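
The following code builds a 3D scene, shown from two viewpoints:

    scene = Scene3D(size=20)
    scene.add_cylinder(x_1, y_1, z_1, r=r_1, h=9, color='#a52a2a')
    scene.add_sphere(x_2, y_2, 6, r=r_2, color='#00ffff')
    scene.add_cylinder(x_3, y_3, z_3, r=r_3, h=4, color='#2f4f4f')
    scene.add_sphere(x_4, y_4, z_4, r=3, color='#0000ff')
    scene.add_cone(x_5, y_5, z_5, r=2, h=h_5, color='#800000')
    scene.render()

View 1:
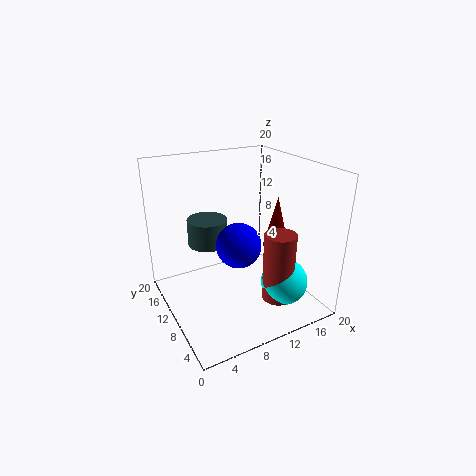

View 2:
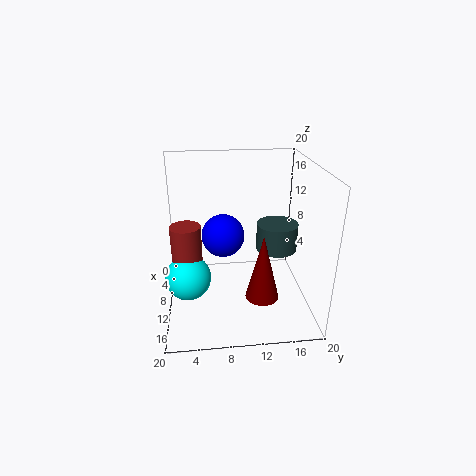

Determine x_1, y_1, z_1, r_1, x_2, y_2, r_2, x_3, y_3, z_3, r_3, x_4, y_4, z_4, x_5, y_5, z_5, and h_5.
x_1 = 12; y_1 = 3; z_1 = 4; r_1 = 2; x_2 = 13; y_2 = 3; r_2 = 3; x_3 = 8; y_3 = 16; z_3 = 7; r_3 = 3; x_4 = 9; y_4 = 8; z_4 = 10; x_5 = 18; y_5 = 12; z_5 = 6; h_5 = 8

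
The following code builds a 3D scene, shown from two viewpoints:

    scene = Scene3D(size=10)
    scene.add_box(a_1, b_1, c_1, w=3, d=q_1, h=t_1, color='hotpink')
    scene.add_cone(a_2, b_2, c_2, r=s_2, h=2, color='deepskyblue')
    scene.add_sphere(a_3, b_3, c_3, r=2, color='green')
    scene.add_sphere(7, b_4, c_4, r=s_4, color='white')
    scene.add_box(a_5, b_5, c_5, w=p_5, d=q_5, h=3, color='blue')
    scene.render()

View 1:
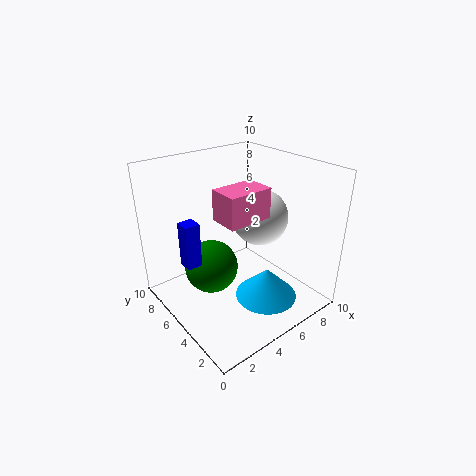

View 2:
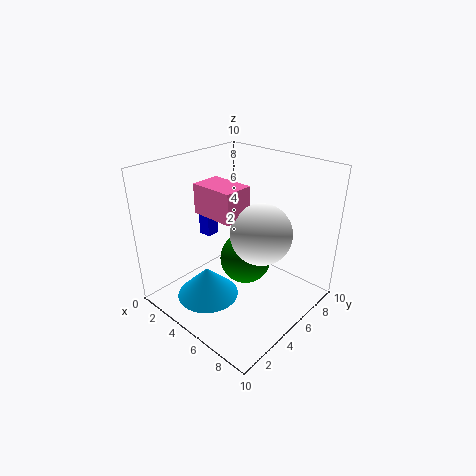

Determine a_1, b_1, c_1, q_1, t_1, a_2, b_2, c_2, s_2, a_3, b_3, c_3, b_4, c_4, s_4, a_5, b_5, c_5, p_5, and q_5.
a_1 = 3
b_1 = 3
c_1 = 7
q_1 = 2
t_1 = 2
a_2 = 5
b_2 = 2
c_2 = 2
s_2 = 2
a_3 = 4
b_3 = 7
c_3 = 2
b_4 = 5
c_4 = 6
s_4 = 2
a_5 = 1
b_5 = 5
c_5 = 4
p_5 = 1
q_5 = 1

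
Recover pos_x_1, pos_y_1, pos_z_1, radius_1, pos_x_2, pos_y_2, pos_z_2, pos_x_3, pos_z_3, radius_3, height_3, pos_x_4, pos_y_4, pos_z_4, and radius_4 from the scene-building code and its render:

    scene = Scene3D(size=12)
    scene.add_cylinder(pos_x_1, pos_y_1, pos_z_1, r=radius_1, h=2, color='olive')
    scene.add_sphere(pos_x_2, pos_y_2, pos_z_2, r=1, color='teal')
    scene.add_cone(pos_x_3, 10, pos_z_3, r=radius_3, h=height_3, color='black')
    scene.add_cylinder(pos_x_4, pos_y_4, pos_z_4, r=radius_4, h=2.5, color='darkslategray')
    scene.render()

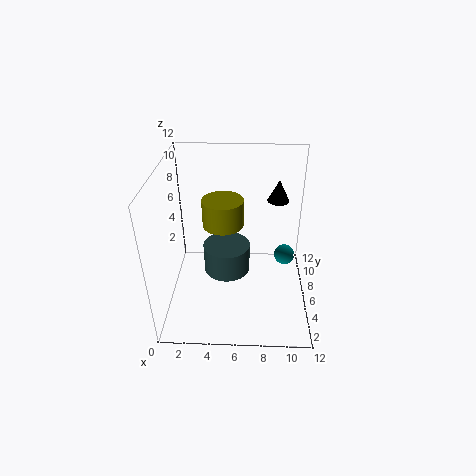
pos_x_1 = 5; pos_y_1 = 4; pos_z_1 = 8.5; radius_1 = 1.5; pos_x_2 = 10.5; pos_y_2 = 10; pos_z_2 = 1.5; pos_x_3 = 9.5; pos_z_3 = 7.5; radius_3 = 1; height_3 = 2; pos_x_4 = 5; pos_y_4 = 6.5; pos_z_4 = 2.5; radius_4 = 2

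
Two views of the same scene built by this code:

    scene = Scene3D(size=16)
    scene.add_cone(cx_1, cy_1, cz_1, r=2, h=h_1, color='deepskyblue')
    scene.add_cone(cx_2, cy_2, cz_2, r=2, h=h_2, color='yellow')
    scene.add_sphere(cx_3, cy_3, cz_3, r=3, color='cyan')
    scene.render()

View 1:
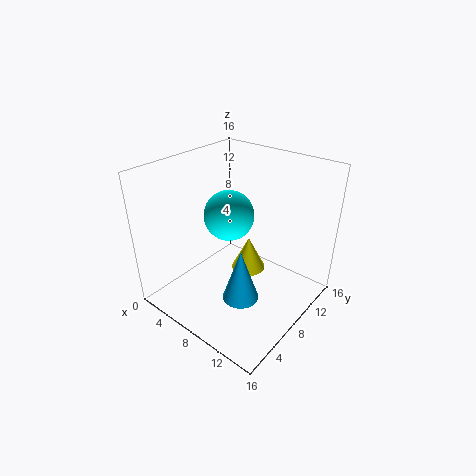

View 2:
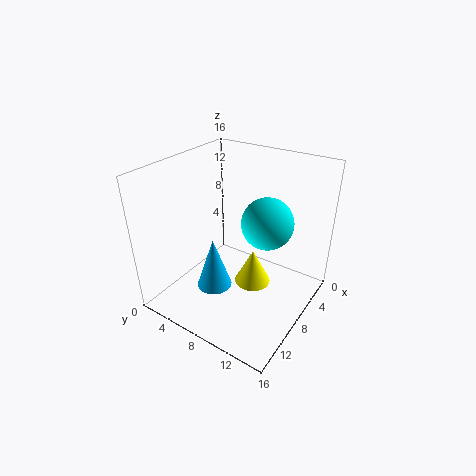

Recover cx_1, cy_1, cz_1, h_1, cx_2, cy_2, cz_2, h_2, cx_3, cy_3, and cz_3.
cx_1 = 10, cy_1 = 6, cz_1 = 2, h_1 = 6, cx_2 = 8, cy_2 = 10, cz_2 = 3, h_2 = 4, cx_3 = 5, cy_3 = 10, cz_3 = 9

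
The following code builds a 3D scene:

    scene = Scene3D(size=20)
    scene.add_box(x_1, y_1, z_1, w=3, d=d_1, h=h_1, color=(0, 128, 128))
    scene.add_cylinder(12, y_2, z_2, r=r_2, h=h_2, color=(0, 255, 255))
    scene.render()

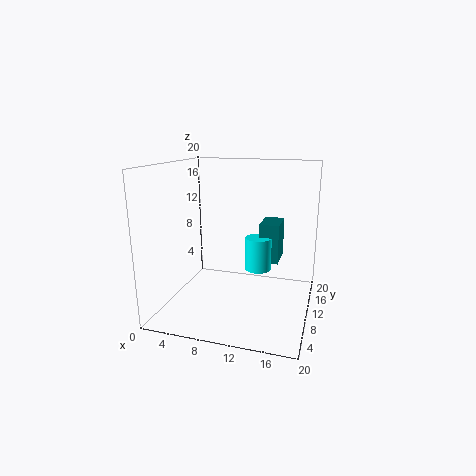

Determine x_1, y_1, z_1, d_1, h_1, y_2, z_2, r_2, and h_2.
x_1 = 12, y_1 = 14, z_1 = 5, d_1 = 5, h_1 = 6, y_2 = 14, z_2 = 4, r_2 = 2, h_2 = 5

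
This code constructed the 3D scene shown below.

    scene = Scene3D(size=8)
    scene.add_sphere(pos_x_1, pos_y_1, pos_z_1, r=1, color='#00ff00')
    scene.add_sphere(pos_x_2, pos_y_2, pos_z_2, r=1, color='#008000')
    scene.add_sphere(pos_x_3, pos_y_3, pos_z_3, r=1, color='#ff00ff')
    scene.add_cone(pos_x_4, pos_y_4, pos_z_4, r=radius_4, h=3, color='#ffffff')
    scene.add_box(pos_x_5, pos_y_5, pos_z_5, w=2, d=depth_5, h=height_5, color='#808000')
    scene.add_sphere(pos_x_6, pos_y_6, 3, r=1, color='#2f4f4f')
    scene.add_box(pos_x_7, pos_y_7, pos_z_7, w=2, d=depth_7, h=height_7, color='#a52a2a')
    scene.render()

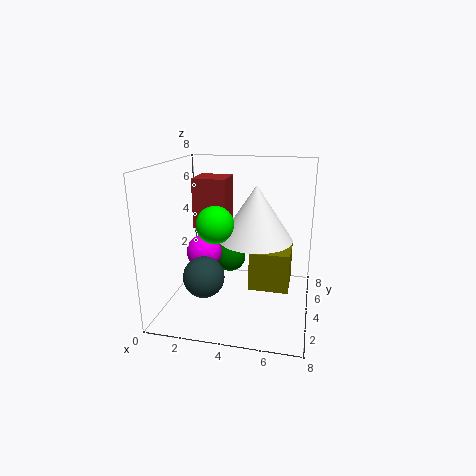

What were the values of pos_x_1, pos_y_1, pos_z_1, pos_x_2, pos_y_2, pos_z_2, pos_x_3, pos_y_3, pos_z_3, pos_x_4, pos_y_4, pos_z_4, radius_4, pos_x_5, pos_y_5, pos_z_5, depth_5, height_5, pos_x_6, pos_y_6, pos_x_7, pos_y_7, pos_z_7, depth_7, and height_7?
pos_x_1 = 3, pos_y_1 = 3, pos_z_1 = 5, pos_x_2 = 3, pos_y_2 = 6, pos_z_2 = 2, pos_x_3 = 2, pos_y_3 = 4, pos_z_3 = 3, pos_x_4 = 5, pos_y_4 = 4, pos_z_4 = 4, radius_4 = 2, pos_x_5 = 5, pos_y_5 = 2, pos_z_5 = 2, depth_5 = 2, height_5 = 2, pos_x_6 = 3, pos_y_6 = 1, pos_x_7 = 1, pos_y_7 = 5, pos_z_7 = 4, depth_7 = 2, height_7 = 3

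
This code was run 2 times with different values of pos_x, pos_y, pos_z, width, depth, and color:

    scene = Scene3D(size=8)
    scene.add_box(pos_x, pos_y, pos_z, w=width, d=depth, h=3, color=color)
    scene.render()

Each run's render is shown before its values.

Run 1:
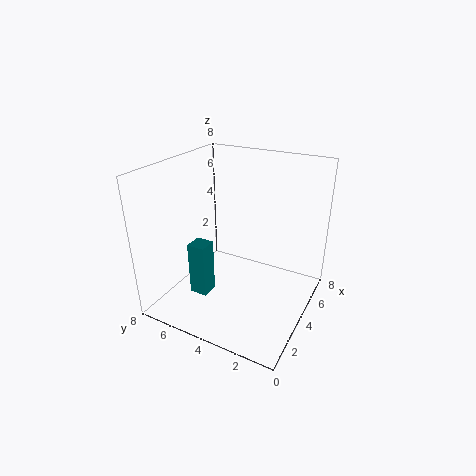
pos_x = 2; pos_y = 5; pos_z = 1; width = 1; depth = 1; color = 'teal'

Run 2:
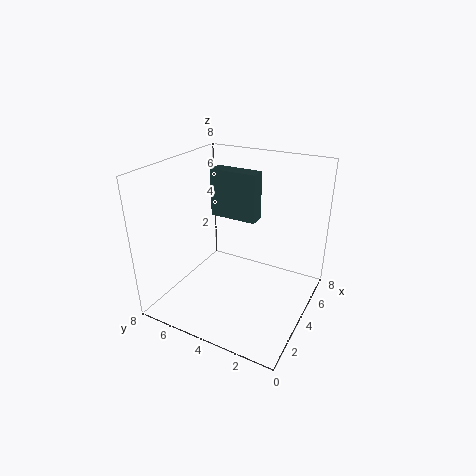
pos_x = 6; pos_y = 4; pos_z = 4; width = 1; depth = 3; color = 'darkslategray'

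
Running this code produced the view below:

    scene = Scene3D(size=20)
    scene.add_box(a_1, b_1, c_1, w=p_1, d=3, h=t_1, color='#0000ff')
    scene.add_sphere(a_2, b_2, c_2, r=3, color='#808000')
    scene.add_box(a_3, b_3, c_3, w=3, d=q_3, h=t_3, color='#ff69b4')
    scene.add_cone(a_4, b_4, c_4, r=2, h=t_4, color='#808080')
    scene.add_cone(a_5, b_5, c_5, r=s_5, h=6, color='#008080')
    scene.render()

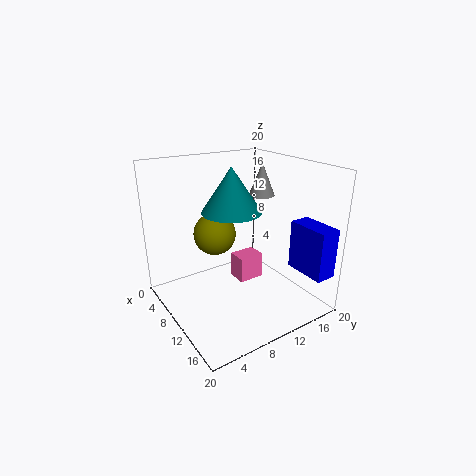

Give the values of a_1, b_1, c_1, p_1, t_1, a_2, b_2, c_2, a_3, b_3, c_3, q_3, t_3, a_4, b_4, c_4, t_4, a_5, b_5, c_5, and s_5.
a_1 = 13
b_1 = 17
c_1 = 5
p_1 = 6
t_1 = 7
a_2 = 7
b_2 = 8
c_2 = 10
a_3 = 5
b_3 = 12
c_3 = 1
q_3 = 4
t_3 = 4
a_4 = 6
b_4 = 17
c_4 = 14
t_4 = 5
a_5 = 10
b_5 = 9
c_5 = 14
s_5 = 4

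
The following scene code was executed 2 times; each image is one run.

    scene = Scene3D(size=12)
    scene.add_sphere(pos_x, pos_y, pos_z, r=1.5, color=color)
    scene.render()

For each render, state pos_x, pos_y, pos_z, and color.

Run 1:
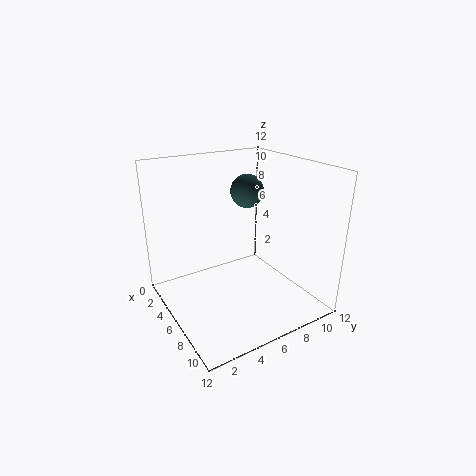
pos_x = 3.5
pos_y = 8.5
pos_z = 9
color = 'darkslategray'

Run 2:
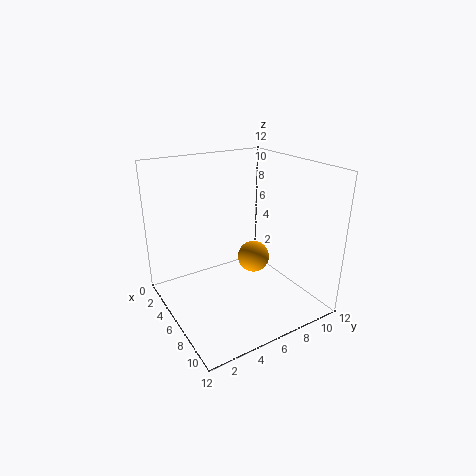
pos_x = 4
pos_y = 9
pos_z = 2.5
color = 'orange'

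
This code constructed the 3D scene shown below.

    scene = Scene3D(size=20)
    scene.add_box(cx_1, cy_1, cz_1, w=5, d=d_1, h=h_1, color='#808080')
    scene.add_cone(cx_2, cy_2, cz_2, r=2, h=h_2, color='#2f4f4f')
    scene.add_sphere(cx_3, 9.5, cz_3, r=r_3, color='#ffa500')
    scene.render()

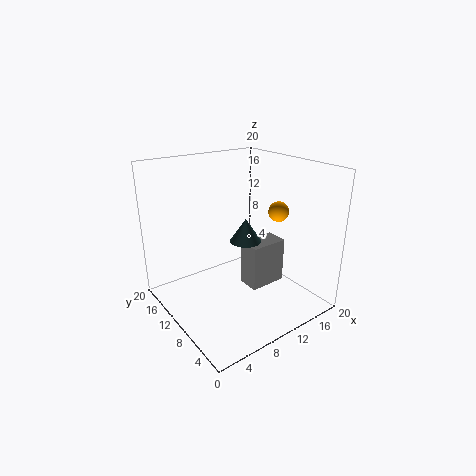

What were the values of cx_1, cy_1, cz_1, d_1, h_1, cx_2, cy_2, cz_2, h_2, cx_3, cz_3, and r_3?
cx_1 = 9
cy_1 = 5
cz_1 = 4.5
d_1 = 3
h_1 = 6
cx_2 = 9
cy_2 = 7
cz_2 = 11
h_2 = 3
cx_3 = 17
cz_3 = 12.5
r_3 = 1.5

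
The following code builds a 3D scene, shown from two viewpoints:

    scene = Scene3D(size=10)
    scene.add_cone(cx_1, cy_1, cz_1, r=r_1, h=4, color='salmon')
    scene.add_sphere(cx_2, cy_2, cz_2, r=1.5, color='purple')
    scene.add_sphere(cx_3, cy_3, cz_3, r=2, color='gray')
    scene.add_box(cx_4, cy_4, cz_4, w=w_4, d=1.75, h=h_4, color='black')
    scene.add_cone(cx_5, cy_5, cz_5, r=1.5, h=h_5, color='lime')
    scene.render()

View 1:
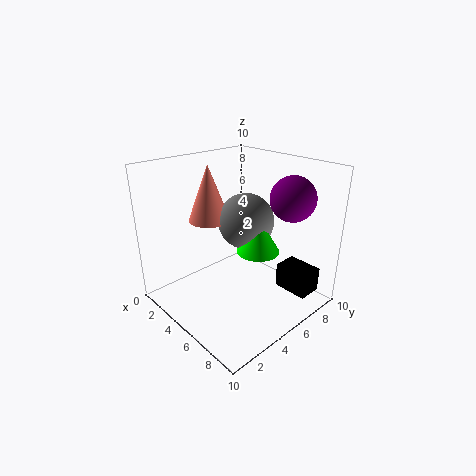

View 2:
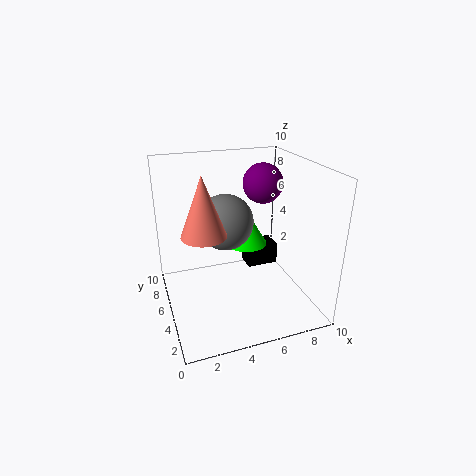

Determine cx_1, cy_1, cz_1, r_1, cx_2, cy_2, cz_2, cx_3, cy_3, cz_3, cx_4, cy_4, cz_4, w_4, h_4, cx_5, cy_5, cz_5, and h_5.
cx_1 = 2.5
cy_1 = 4.5
cz_1 = 5.75
r_1 = 1.5
cx_2 = 7.75
cy_2 = 7.25
cz_2 = 8
cx_3 = 4.5
cy_3 = 6.25
cz_3 = 5.75
cx_4 = 6.75
cy_4 = 7.25
cz_4 = 1
w_4 = 2.5
h_4 = 1.75
cx_5 = 6
cy_5 = 6
cz_5 = 4
h_5 = 2.5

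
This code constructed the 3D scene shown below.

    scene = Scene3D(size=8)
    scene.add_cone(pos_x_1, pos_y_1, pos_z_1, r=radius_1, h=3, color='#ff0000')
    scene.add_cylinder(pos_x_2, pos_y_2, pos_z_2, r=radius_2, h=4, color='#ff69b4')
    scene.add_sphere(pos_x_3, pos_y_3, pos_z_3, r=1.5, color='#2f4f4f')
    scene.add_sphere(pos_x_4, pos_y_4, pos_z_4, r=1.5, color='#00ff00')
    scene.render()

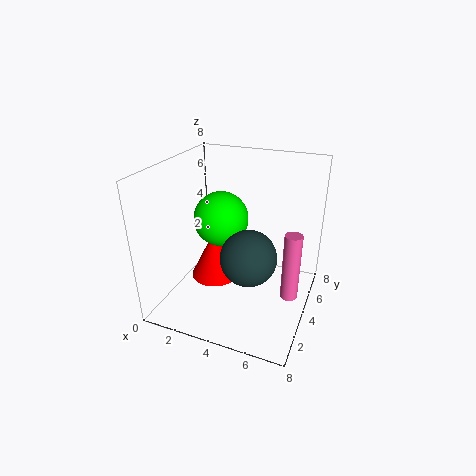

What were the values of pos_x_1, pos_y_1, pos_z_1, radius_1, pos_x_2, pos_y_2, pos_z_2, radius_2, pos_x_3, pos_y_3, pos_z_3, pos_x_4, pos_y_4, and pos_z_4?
pos_x_1 = 2; pos_y_1 = 5; pos_z_1 = 0.5; radius_1 = 1.5; pos_x_2 = 7; pos_y_2 = 4.5; pos_z_2 = 0.5; radius_2 = 0.5; pos_x_3 = 5; pos_y_3 = 3; pos_z_3 = 3.5; pos_x_4 = 3; pos_y_4 = 4; pos_z_4 = 5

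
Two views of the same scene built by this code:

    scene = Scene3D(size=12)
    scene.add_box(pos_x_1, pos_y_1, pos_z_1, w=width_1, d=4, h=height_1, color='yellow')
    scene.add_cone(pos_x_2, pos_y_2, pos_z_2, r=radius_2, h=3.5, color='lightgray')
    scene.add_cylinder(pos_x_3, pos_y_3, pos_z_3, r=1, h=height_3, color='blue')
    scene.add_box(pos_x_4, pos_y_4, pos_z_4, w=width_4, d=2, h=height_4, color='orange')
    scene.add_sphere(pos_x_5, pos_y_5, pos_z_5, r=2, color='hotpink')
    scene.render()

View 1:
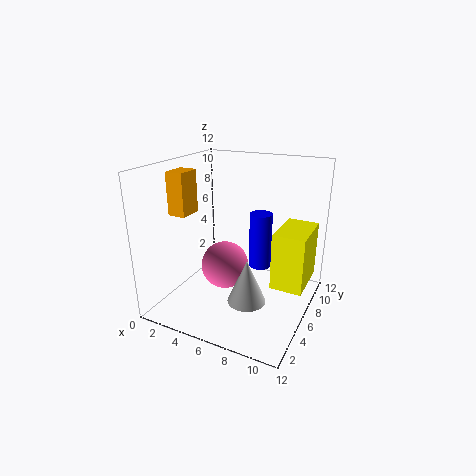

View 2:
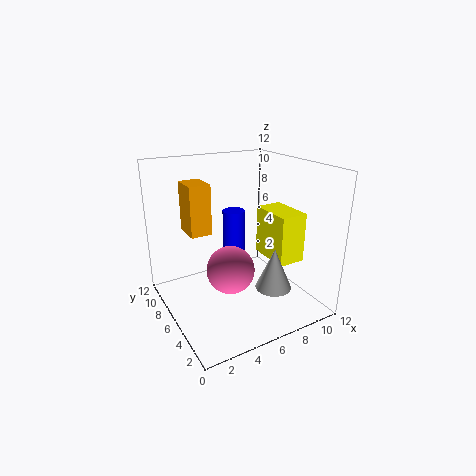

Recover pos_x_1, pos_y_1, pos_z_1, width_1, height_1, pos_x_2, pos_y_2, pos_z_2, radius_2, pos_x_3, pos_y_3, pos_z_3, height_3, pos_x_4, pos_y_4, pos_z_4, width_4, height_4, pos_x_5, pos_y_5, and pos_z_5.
pos_x_1 = 9.5, pos_y_1 = 4.5, pos_z_1 = 3, width_1 = 2.5, height_1 = 4.5, pos_x_2 = 8, pos_y_2 = 3.5, pos_z_2 = 2, radius_2 = 1.5, pos_x_3 = 7, pos_y_3 = 8.5, pos_z_3 = 2.5, height_3 = 5, pos_x_4 = 1, pos_y_4 = 3.5, pos_z_4 = 8, width_4 = 1.5, height_4 = 3.5, pos_x_5 = 5, pos_y_5 = 5.5, pos_z_5 = 3.5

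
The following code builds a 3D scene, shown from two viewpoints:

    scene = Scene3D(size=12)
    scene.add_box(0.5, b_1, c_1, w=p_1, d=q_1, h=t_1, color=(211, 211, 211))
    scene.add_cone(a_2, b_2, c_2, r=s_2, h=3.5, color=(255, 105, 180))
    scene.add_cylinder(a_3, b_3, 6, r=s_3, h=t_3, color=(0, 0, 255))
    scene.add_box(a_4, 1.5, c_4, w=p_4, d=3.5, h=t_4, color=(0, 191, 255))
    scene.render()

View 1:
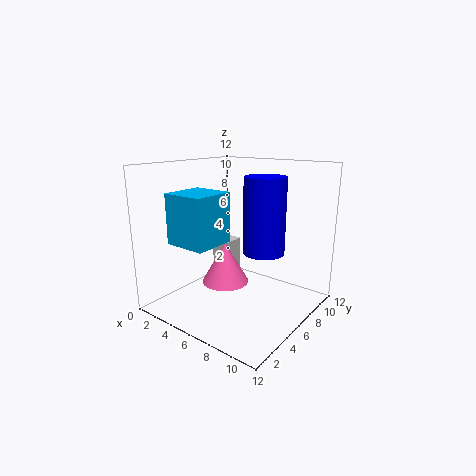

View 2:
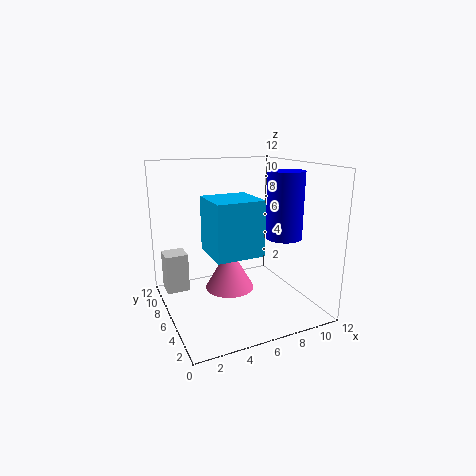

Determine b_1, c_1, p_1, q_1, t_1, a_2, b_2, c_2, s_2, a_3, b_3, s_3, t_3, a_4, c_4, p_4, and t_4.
b_1 = 9
c_1 = 0.5
p_1 = 2
q_1 = 2
t_1 = 3.5
a_2 = 5
b_2 = 5.5
c_2 = 2
s_2 = 2
a_3 = 9.5
b_3 = 4.5
s_3 = 1.5
t_3 = 5.5
a_4 = 2.5
c_4 = 6
p_4 = 3.5
t_4 = 4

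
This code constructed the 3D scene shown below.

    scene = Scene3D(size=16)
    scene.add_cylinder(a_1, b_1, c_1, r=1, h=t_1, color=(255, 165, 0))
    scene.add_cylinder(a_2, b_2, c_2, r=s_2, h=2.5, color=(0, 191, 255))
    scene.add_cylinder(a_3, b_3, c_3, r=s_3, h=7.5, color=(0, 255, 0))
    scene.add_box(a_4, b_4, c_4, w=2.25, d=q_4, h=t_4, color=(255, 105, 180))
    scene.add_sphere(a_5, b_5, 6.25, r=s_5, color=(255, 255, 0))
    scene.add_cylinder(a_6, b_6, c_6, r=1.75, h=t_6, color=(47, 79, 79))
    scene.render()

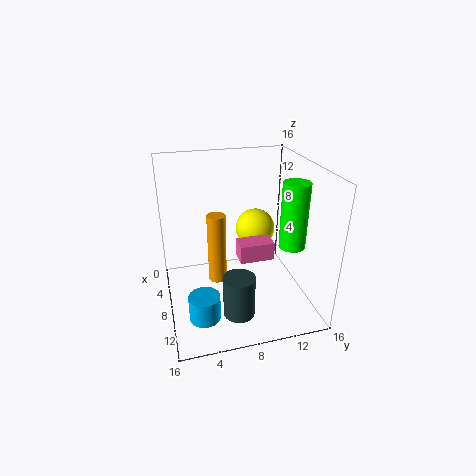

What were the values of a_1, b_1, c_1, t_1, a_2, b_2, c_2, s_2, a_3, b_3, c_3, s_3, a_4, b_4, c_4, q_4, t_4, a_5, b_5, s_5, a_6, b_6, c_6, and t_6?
a_1 = 8.5
b_1 = 5.5
c_1 = 3.5
t_1 = 7.75
a_2 = 14.25
b_2 = 3
c_2 = 3.25
s_2 = 1.5
a_3 = 9.25
b_3 = 14
c_3 = 6.75
s_3 = 1.5
a_4 = 8
b_4 = 7.75
c_4 = 6
q_4 = 3.75
t_4 = 2
a_5 = 2.75
b_5 = 11.75
s_5 = 2.5
a_6 = 11.25
b_6 = 7.25
c_6 = 0.25
t_6 = 4.75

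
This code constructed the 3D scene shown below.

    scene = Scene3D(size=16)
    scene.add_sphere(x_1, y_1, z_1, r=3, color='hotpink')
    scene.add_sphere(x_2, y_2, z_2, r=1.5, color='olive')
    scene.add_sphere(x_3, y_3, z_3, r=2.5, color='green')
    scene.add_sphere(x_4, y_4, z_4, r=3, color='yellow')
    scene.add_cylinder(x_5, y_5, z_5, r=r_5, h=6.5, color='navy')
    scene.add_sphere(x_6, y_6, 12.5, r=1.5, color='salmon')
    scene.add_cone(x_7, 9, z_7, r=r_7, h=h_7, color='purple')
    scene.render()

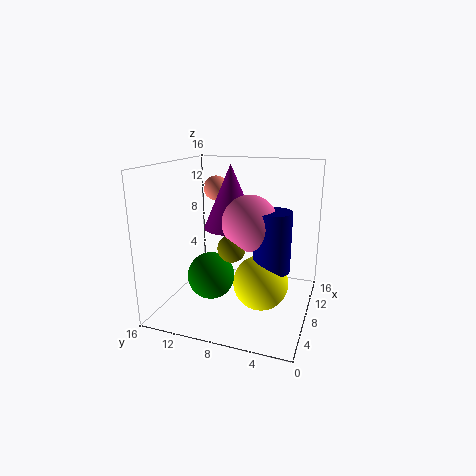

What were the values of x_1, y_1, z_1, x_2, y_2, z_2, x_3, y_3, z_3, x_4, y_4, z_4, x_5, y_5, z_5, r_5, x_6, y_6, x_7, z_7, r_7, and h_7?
x_1 = 7.5
y_1 = 6.5
z_1 = 10
x_2 = 6
y_2 = 8
z_2 = 7.5
x_3 = 5
y_3 = 10
z_3 = 4.5
x_4 = 7
y_4 = 5
z_4 = 3.5
x_5 = 7.5
y_5 = 4
z_5 = 5
r_5 = 2
x_6 = 12.5
y_6 = 12.5
x_7 = 8.5
z_7 = 9
r_7 = 3
h_7 = 7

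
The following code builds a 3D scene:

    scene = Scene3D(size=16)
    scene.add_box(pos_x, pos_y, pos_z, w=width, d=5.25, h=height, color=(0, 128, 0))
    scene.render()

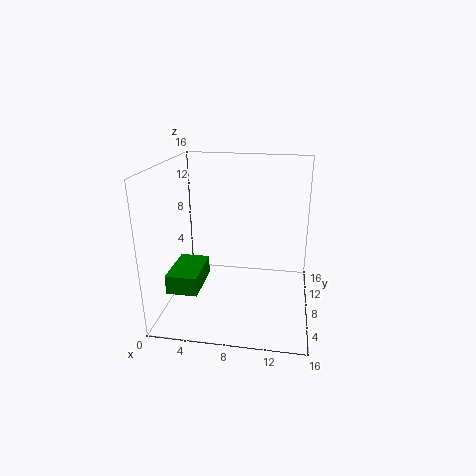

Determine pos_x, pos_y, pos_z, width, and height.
pos_x = 1.5
pos_y = 2.25
pos_z = 3.75
width = 3.25
height = 2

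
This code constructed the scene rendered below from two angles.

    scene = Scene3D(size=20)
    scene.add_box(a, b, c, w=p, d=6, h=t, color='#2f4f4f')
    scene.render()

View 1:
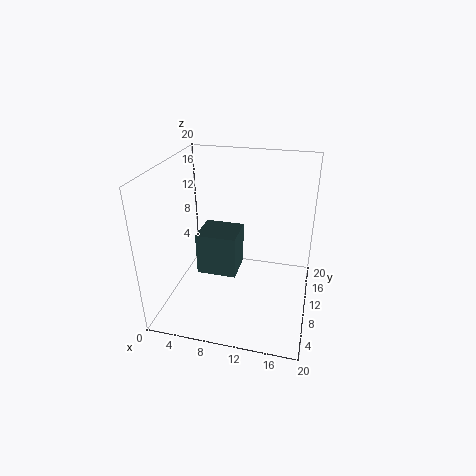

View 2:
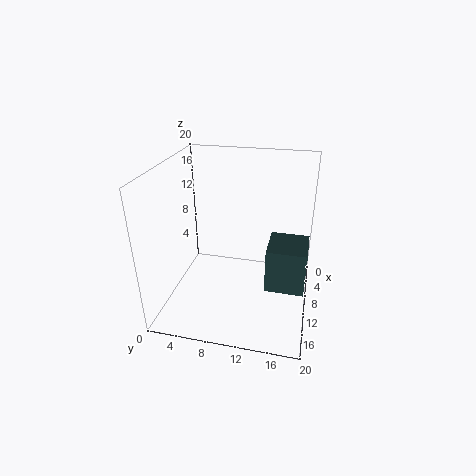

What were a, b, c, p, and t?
a = 2, b = 13.75, c = 0.25, p = 6.5, t = 7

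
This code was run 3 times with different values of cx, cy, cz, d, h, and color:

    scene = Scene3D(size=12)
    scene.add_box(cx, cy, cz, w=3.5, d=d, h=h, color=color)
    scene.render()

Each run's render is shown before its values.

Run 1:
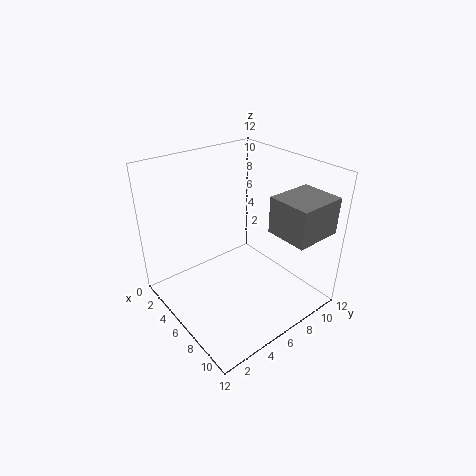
cx = 8, cy = 7.5, cz = 7, d = 4, h = 3, color = 'gray'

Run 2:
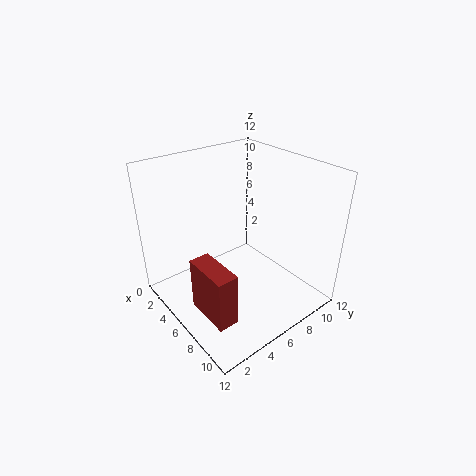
cx = 7.5, cy = 0.5, cz = 3, d = 1.5, h = 4, color = 'brown'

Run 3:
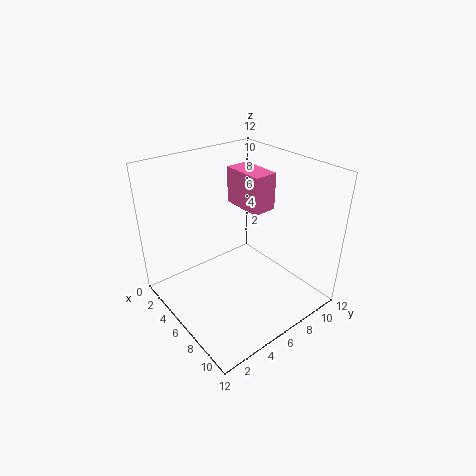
cx = 4, cy = 6.5, cz = 8.5, d = 2, h = 3, color = 'hotpink'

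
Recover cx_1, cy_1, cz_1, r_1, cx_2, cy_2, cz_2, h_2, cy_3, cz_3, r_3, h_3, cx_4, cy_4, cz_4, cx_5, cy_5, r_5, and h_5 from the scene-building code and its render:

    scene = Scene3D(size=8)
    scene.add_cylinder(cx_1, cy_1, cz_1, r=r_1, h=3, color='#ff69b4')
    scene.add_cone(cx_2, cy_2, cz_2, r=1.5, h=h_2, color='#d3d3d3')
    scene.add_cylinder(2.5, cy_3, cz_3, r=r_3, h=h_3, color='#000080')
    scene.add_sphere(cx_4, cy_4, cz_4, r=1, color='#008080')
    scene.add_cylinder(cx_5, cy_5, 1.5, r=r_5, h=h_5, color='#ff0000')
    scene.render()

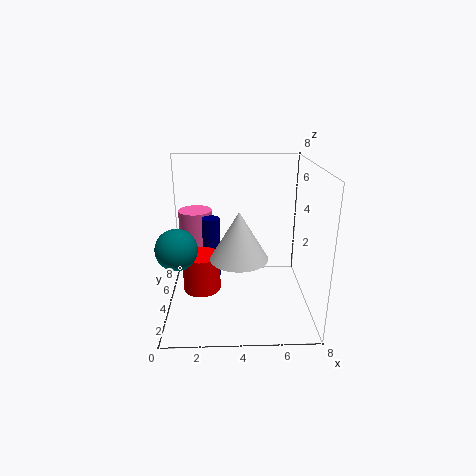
cx_1 = 1.5; cy_1 = 6; cz_1 = 2; r_1 = 1; cx_2 = 4; cy_2 = 2.5; cz_2 = 3.5; h_2 = 2.5; cy_3 = 4.5; cz_3 = 1.5; r_3 = 0.5; h_3 = 3.5; cx_4 = 1; cy_4 = 1.5; cz_4 = 4.5; cx_5 = 2; cy_5 = 3; r_5 = 1; h_5 = 2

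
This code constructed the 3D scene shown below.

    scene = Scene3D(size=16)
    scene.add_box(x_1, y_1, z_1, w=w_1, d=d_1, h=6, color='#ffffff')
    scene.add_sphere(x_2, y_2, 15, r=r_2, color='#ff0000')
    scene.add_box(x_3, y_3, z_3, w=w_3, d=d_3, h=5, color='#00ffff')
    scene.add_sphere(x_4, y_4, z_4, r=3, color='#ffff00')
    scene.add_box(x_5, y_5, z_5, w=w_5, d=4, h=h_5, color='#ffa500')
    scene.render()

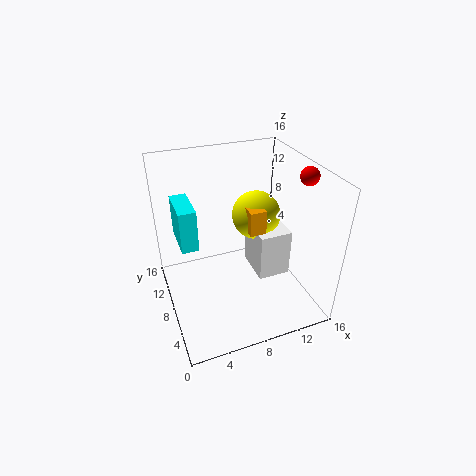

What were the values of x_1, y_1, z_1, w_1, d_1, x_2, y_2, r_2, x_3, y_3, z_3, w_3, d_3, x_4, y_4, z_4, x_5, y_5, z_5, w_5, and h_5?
x_1 = 11
y_1 = 8
z_1 = 1
w_1 = 4
d_1 = 5
x_2 = 15
y_2 = 6
r_2 = 1
x_3 = 2
y_3 = 10
z_3 = 6
w_3 = 2
d_3 = 5
x_4 = 12
y_4 = 12
z_4 = 8
x_5 = 10
y_5 = 9
z_5 = 7
w_5 = 2
h_5 = 3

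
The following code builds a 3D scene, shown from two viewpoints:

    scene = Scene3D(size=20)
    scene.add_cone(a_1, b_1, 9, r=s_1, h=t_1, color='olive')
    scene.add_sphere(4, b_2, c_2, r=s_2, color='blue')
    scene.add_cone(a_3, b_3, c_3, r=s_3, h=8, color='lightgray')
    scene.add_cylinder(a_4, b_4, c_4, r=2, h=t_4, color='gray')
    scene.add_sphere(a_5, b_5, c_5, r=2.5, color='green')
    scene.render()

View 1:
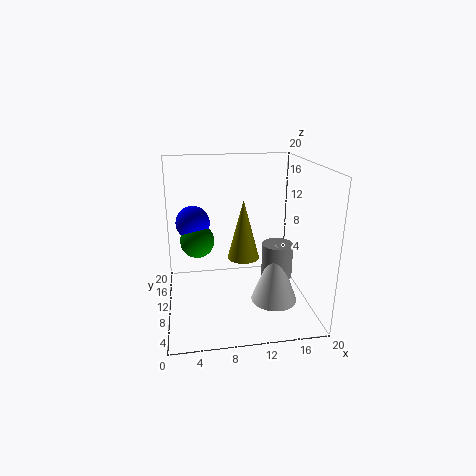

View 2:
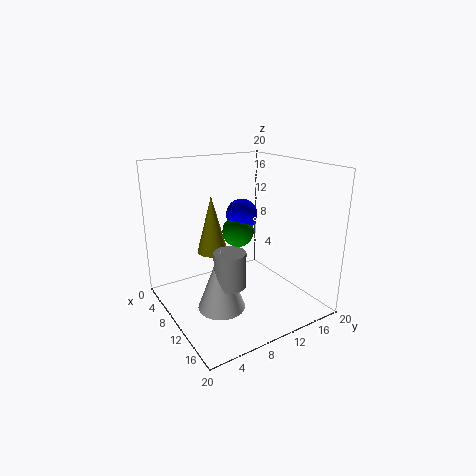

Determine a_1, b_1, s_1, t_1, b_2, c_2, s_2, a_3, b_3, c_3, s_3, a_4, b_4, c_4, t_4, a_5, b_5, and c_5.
a_1 = 10
b_1 = 6
s_1 = 2
t_1 = 7.5
b_2 = 14.5
c_2 = 11
s_2 = 2.5
a_3 = 14
b_3 = 5
c_3 = 3
s_3 = 3
a_4 = 14.5
b_4 = 6
c_4 = 6
t_4 = 4.5
a_5 = 4.5
b_5 = 13.5
c_5 = 8.5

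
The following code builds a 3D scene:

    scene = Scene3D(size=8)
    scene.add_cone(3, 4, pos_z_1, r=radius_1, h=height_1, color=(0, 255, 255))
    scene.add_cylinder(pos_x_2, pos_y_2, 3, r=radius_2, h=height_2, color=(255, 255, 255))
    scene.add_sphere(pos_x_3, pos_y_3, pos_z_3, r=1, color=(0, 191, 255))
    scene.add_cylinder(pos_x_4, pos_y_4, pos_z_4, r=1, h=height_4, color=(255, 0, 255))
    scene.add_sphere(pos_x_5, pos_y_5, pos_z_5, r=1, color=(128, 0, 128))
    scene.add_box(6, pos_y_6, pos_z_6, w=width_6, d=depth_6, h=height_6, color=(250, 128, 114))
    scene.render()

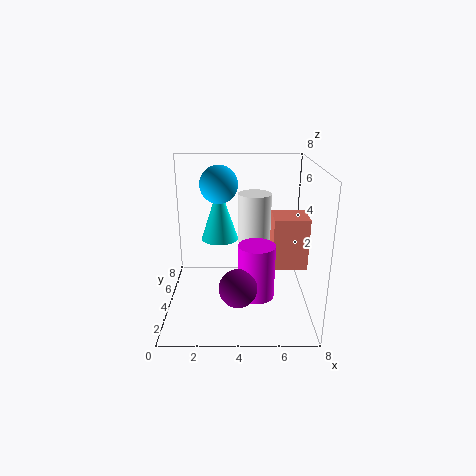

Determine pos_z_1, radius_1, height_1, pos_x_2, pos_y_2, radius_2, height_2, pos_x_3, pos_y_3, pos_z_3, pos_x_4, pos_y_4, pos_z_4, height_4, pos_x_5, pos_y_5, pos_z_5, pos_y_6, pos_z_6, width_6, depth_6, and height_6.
pos_z_1 = 4
radius_1 = 1
height_1 = 3
pos_x_2 = 5
pos_y_2 = 6
radius_2 = 1
height_2 = 3
pos_x_3 = 3
pos_y_3 = 4
pos_z_3 = 7
pos_x_4 = 5
pos_y_4 = 3
pos_z_4 = 1
height_4 = 3
pos_x_5 = 4
pos_y_5 = 2
pos_z_5 = 2
pos_y_6 = 4
pos_z_6 = 2
width_6 = 2
depth_6 = 2
height_6 = 3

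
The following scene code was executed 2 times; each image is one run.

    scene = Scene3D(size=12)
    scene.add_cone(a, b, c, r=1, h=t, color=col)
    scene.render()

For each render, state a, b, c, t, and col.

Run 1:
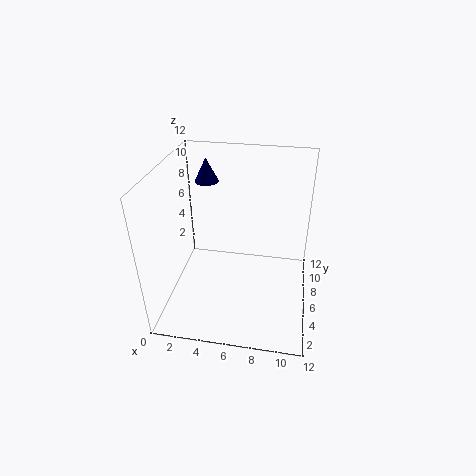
a = 3; b = 8; c = 10; t = 2; col = 'navy'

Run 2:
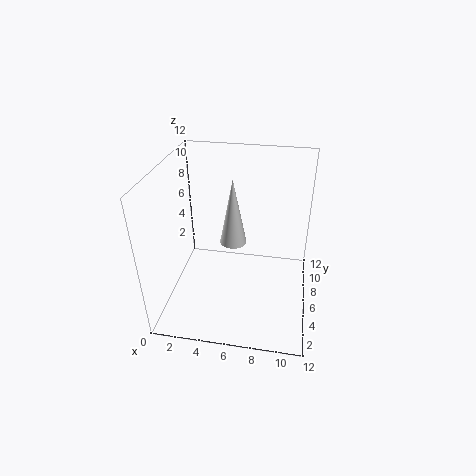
a = 6; b = 4; c = 7; t = 5; col = 'white'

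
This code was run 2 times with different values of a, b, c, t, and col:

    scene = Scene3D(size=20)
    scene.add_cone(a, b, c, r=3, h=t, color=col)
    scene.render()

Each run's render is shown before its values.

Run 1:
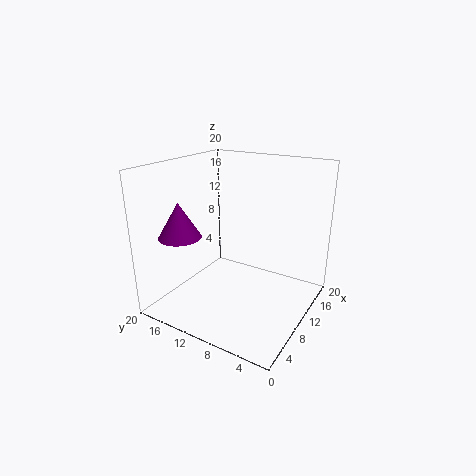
a = 6
b = 17
c = 10
t = 5
col = 'purple'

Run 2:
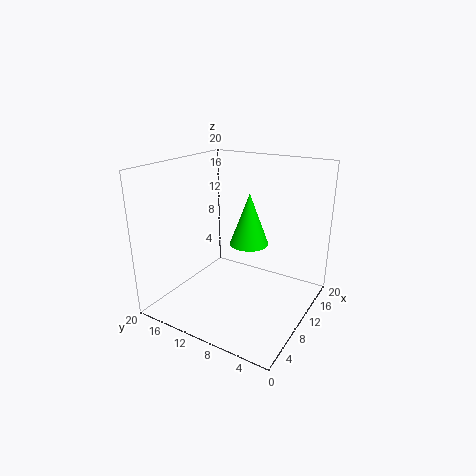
a = 15
b = 11
c = 7
t = 8
col = 'lime'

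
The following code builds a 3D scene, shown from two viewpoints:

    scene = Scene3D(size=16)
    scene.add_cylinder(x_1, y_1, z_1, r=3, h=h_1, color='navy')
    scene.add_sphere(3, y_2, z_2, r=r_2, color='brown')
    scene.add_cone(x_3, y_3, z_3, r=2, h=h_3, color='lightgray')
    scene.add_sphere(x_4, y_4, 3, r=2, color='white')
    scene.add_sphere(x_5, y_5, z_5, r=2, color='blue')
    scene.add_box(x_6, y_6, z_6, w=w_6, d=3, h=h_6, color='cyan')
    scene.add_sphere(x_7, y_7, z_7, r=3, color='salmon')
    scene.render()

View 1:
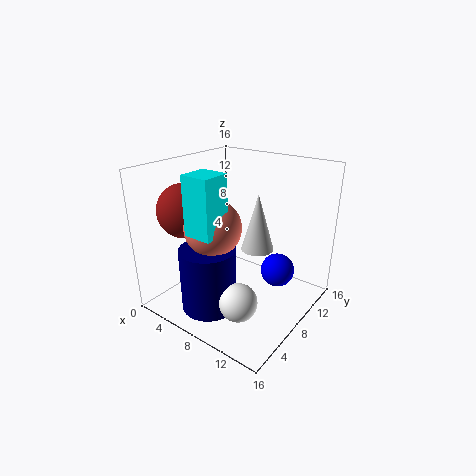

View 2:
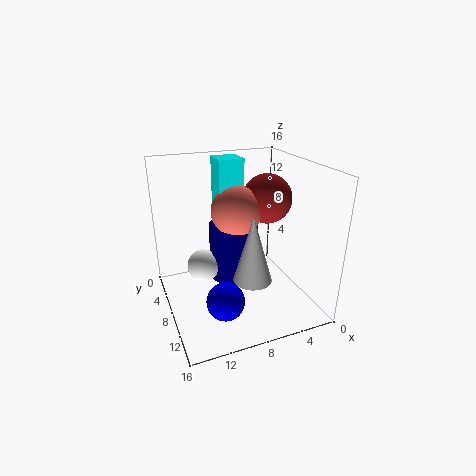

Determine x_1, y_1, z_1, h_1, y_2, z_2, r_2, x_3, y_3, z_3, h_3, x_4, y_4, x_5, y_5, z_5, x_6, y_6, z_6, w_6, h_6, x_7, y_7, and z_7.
x_1 = 7, y_1 = 4, z_1 = 1, h_1 = 7, y_2 = 5, z_2 = 11, r_2 = 3, x_3 = 8, y_3 = 12, z_3 = 5, h_3 = 7, x_4 = 11, y_4 = 4, x_5 = 11, y_5 = 12, z_5 = 3, x_6 = 6, y_6 = 2, z_6 = 10, w_6 = 3, h_6 = 6, x_7 = 7, y_7 = 5, z_7 = 10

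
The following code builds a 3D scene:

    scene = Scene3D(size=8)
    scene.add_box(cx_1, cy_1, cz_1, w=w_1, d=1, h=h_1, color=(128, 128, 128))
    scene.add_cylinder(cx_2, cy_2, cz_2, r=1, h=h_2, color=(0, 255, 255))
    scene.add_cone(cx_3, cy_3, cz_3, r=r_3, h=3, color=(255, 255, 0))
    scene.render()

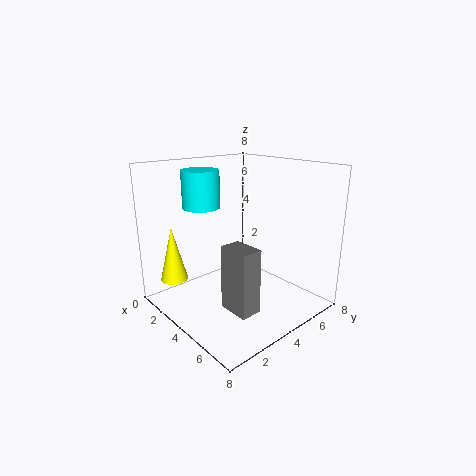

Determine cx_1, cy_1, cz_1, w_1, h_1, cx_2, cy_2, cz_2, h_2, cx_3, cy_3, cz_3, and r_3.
cx_1 = 6.25; cy_1 = 1; cz_1 = 2; w_1 = 1.5; h_1 = 3; cx_2 = 2.75; cy_2 = 2.5; cz_2 = 5.75; h_2 = 2; cx_3 = 2; cy_3 = 1; cz_3 = 1.75; r_3 = 0.75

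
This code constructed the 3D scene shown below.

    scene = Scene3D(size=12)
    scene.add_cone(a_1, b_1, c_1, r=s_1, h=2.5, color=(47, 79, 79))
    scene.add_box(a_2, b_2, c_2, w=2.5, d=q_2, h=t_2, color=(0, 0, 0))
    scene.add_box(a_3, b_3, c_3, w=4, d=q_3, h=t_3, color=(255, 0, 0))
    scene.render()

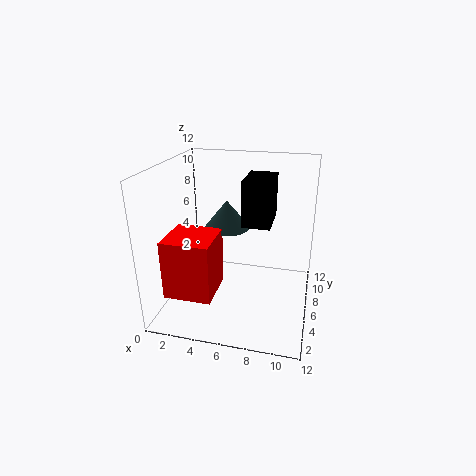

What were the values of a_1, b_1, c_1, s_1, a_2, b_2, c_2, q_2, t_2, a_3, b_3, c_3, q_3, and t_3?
a_1 = 4.5
b_1 = 8
c_1 = 6
s_1 = 2
a_2 = 6
b_2 = 7
c_2 = 6.5
q_2 = 4
t_2 = 4
a_3 = 0.5
b_3 = 2.5
c_3 = 1.5
q_3 = 4
t_3 = 5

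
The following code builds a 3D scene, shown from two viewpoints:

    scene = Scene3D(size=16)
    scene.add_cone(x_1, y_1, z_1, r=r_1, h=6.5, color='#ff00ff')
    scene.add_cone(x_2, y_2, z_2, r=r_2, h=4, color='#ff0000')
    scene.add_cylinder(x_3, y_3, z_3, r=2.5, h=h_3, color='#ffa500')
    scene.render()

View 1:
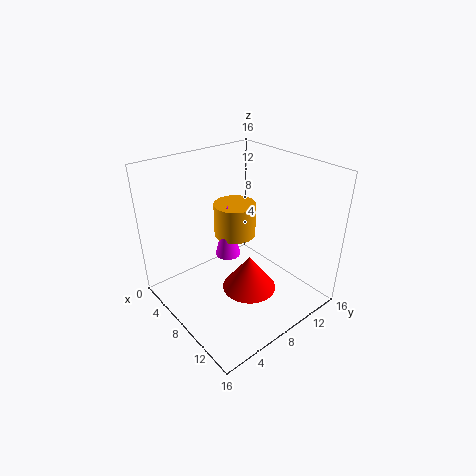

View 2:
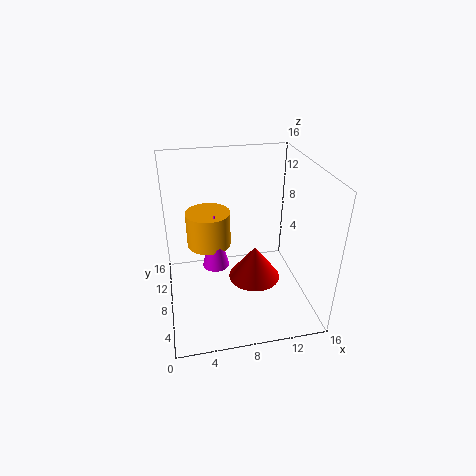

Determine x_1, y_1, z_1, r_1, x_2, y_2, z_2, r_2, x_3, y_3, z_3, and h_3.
x_1 = 5.5; y_1 = 8.5; z_1 = 4.5; r_1 = 1.5; x_2 = 10; y_2 = 8; z_2 = 2.5; r_2 = 3; x_3 = 5; y_3 = 10; z_3 = 6.5; h_3 = 4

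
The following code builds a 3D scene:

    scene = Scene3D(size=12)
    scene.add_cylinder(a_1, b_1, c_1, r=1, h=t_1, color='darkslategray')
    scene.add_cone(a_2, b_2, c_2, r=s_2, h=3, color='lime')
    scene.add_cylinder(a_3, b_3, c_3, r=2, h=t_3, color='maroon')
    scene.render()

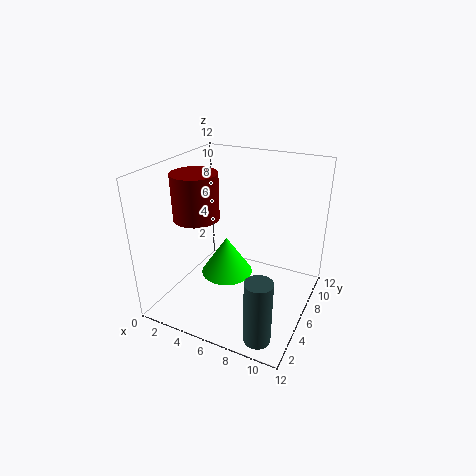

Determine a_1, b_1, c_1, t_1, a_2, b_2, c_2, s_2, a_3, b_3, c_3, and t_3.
a_1 = 10
b_1 = 1
c_1 = 1
t_1 = 5
a_2 = 6
b_2 = 4
c_2 = 4
s_2 = 2
a_3 = 2
b_3 = 6
c_3 = 7
t_3 = 4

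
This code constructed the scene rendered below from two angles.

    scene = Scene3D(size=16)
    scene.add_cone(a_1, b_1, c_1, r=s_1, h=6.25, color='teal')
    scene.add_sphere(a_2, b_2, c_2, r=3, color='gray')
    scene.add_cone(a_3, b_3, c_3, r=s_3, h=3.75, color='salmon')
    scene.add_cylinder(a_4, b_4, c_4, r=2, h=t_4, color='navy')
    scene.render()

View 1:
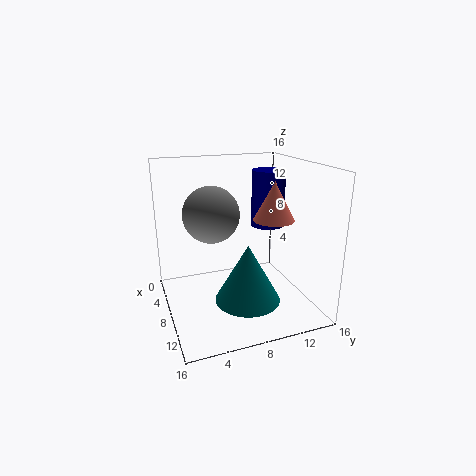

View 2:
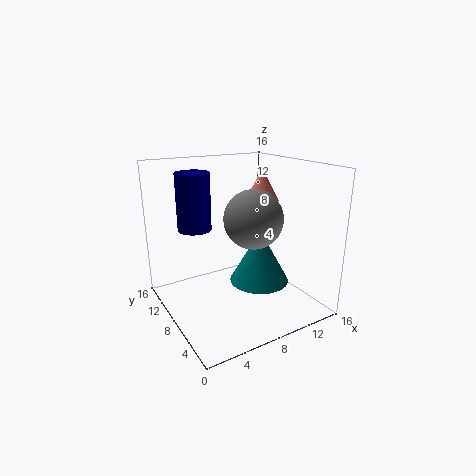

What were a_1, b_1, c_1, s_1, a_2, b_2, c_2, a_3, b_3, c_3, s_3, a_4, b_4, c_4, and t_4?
a_1 = 11; b_1 = 8; c_1 = 2; s_1 = 3.5; a_2 = 8; b_2 = 5; c_2 = 11; a_3 = 12.5; b_3 = 10; c_3 = 11.25; s_3 = 2; a_4 = 5; b_4 = 13; c_4 = 8; t_4 = 6.75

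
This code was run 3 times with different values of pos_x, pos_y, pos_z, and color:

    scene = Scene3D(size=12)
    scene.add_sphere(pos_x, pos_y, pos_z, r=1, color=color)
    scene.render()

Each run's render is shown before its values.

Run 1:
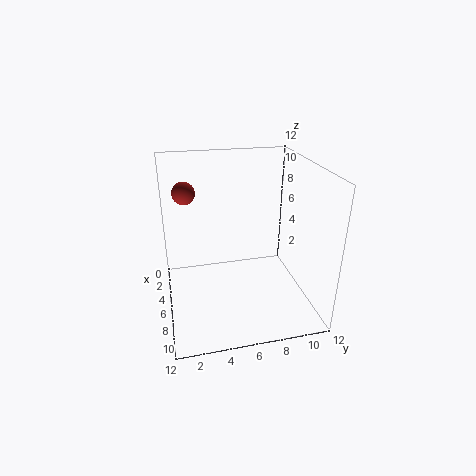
pos_x = 2.5, pos_y = 2, pos_z = 9, color = 'brown'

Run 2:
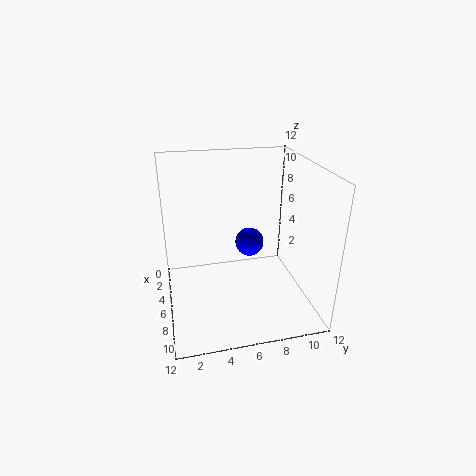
pos_x = 9.5, pos_y = 6, pos_z = 7.5, color = 'blue'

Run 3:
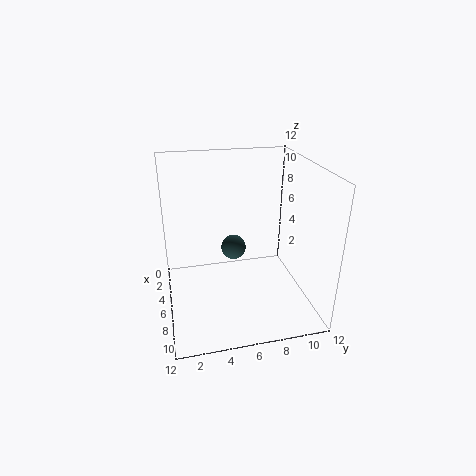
pos_x = 6.5, pos_y = 5.5, pos_z = 5.5, color = 'darkslategray'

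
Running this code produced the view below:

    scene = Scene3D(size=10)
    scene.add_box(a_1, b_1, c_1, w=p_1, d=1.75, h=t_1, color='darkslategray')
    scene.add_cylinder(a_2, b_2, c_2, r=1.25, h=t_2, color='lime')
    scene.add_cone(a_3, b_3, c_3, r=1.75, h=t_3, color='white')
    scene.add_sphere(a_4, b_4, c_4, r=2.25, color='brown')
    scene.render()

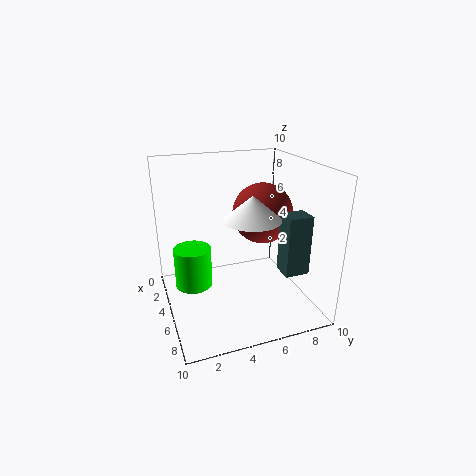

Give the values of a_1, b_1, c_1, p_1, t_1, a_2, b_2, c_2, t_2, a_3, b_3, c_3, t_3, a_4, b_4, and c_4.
a_1 = 5.75, b_1 = 7.75, c_1 = 2.5, p_1 = 1.5, t_1 = 4.25, a_2 = 5, b_2 = 1.75, c_2 = 2, t_2 = 2.75, a_3 = 7.5, b_3 = 5, c_3 = 7.25, t_3 = 1.5, a_4 = 3.5, b_4 = 7.5, c_4 = 6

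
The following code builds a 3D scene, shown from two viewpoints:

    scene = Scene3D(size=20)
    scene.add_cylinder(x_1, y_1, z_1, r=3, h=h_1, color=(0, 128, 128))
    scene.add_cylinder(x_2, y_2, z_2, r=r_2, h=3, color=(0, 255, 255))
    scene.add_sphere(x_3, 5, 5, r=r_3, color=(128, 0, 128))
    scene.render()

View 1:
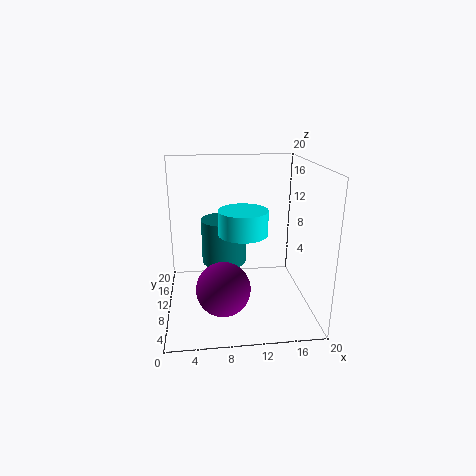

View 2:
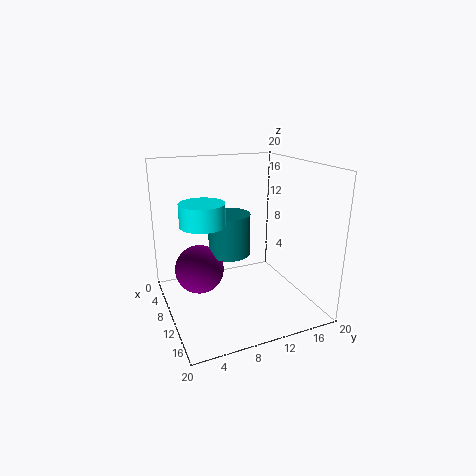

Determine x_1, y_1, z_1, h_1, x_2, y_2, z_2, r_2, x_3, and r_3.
x_1 = 8, y_1 = 9.5, z_1 = 7, h_1 = 6, x_2 = 10, y_2 = 5, z_2 = 12.5, r_2 = 3, x_3 = 7.5, r_3 = 3.5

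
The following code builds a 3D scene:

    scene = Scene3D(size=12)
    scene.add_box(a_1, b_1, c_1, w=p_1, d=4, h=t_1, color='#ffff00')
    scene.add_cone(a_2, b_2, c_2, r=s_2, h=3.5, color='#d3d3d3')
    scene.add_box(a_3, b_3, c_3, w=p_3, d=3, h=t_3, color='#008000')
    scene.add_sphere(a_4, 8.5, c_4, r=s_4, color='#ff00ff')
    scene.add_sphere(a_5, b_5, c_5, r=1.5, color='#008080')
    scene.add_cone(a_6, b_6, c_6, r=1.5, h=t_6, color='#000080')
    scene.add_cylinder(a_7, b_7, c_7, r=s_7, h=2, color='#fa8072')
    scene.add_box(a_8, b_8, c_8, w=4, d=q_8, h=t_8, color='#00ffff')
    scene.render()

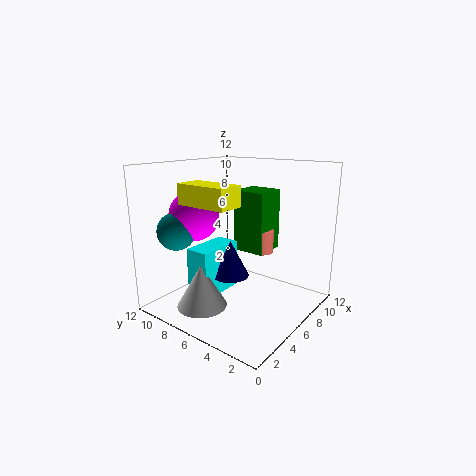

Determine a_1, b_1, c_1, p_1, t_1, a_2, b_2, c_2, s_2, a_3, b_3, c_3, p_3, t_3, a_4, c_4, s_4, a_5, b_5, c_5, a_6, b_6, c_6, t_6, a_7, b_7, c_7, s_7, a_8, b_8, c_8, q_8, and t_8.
a_1 = 1; b_1 = 3.5; c_1 = 9.5; p_1 = 2; t_1 = 1.5; a_2 = 2.5; b_2 = 7; c_2 = 1; s_2 = 2; a_3 = 8; b_3 = 5; c_3 = 4; p_3 = 3; t_3 = 5.5; a_4 = 3.5; c_4 = 8; s_4 = 2; a_5 = 2; b_5 = 9; c_5 = 7; a_6 = 5; b_6 = 6; c_6 = 3; t_6 = 3; a_7 = 9; b_7 = 5.5; c_7 = 4; s_7 = 1; a_8 = 2.5; b_8 = 6.5; c_8 = 1.5; q_8 = 2; t_8 = 4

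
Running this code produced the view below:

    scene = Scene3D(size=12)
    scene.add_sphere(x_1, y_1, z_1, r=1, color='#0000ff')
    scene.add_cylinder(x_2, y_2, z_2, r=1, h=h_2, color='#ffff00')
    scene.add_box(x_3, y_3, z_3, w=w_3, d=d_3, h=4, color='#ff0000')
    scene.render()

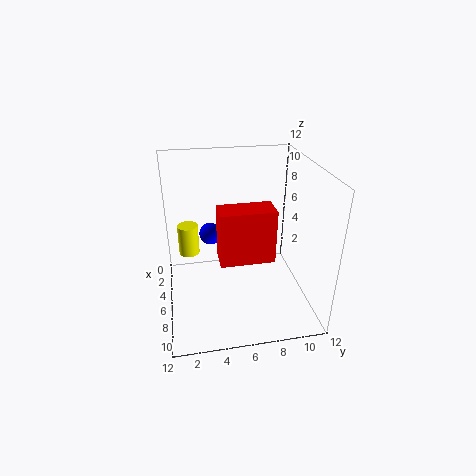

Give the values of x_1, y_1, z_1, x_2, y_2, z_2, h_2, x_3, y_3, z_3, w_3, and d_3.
x_1 = 3
y_1 = 4
z_1 = 5
x_2 = 1
y_2 = 2
z_2 = 2
h_2 = 3
x_3 = 8
y_3 = 4
z_3 = 6
w_3 = 2
d_3 = 4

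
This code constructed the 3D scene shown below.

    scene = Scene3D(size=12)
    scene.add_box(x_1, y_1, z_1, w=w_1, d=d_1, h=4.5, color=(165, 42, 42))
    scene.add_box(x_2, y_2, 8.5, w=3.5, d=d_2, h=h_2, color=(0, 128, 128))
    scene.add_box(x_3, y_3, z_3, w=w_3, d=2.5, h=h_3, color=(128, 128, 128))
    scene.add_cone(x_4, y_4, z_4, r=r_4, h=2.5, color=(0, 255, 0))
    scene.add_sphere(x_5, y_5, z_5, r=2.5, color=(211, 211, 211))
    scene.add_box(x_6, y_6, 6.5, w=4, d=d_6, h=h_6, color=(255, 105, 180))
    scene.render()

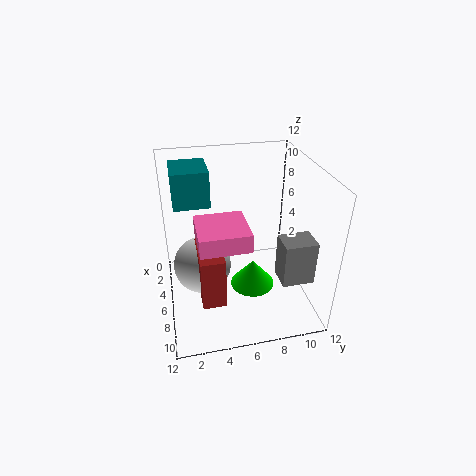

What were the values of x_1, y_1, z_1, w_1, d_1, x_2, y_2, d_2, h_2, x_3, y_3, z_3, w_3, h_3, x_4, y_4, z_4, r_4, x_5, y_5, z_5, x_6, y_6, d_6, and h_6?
x_1 = 4.5; y_1 = 2.5; z_1 = 1; w_1 = 4; d_1 = 2; x_2 = 1.5; y_2 = 1; d_2 = 3; h_2 = 3; x_3 = 8.5; y_3 = 8.5; z_3 = 4; w_3 = 2; h_3 = 3.5; x_4 = 5.5; y_4 = 7.5; z_4 = 0.5; r_4 = 2; x_5 = 5; y_5 = 3; z_5 = 3; x_6 = 5; y_6 = 2.5; d_6 = 4; h_6 = 1.5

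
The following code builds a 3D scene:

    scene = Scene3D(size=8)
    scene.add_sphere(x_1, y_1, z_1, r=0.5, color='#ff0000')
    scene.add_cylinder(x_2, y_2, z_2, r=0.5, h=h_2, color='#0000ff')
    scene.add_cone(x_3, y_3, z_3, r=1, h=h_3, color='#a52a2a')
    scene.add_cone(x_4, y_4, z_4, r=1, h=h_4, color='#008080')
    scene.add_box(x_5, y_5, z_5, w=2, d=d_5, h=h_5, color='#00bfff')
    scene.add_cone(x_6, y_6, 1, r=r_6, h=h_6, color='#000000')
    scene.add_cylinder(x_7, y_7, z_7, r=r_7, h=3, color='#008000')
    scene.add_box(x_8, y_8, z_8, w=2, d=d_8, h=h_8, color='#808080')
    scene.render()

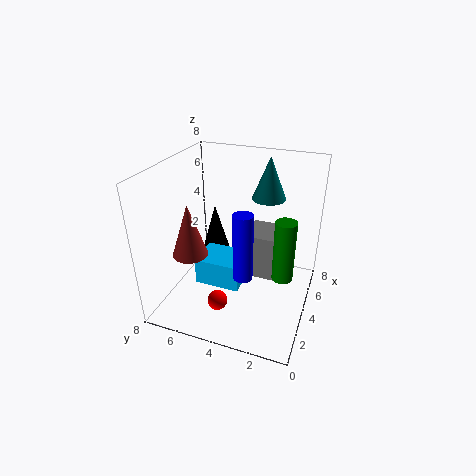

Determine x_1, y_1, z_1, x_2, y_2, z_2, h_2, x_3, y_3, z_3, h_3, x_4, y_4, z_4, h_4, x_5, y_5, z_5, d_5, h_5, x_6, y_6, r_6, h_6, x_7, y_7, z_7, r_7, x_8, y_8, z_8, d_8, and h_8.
x_1 = 1, y_1 = 4, z_1 = 2, x_2 = 2, y_2 = 3, z_2 = 3, h_2 = 3.5, x_3 = 3, y_3 = 6.5, z_3 = 3, h_3 = 3, x_4 = 6.5, y_4 = 3, z_4 = 5.5, h_4 = 2.5, x_5 = 2.5, y_5 = 3.5, z_5 = 1.5, d_5 = 2.5, h_5 = 1.5, x_6 = 6.5, y_6 = 6.5, r_6 = 1, h_6 = 3.5, x_7 = 2, y_7 = 1, z_7 = 3.5, r_7 = 0.5, x_8 = 3.5, y_8 = 1.5, z_8 = 2, d_8 = 2, h_8 = 2.5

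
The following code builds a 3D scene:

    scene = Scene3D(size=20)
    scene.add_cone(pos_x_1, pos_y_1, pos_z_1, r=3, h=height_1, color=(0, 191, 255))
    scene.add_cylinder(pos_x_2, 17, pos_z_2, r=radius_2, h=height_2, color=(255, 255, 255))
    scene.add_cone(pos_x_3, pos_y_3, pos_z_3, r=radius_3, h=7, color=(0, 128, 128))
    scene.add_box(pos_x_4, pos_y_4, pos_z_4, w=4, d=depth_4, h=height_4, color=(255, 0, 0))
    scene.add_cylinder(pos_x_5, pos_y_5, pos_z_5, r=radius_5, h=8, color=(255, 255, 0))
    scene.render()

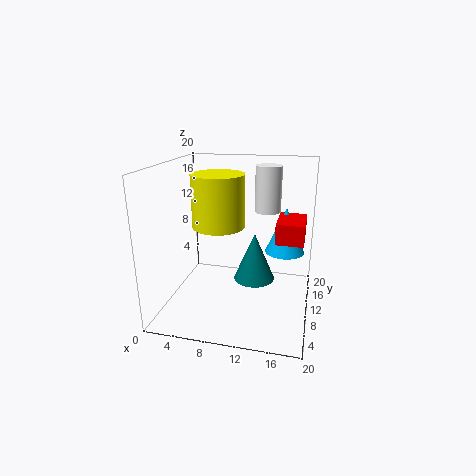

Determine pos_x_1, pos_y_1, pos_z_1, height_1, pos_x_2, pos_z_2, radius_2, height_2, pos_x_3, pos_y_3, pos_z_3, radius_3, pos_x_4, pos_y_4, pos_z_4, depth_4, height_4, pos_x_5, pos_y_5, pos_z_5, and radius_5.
pos_x_1 = 16
pos_y_1 = 16
pos_z_1 = 6
height_1 = 7
pos_x_2 = 13
pos_z_2 = 12
radius_2 = 2
height_2 = 7
pos_x_3 = 12
pos_y_3 = 12
pos_z_3 = 3
radius_3 = 3
pos_x_4 = 15
pos_y_4 = 11
pos_z_4 = 9
depth_4 = 6
height_4 = 3
pos_x_5 = 6
pos_y_5 = 14
pos_z_5 = 10
radius_5 = 4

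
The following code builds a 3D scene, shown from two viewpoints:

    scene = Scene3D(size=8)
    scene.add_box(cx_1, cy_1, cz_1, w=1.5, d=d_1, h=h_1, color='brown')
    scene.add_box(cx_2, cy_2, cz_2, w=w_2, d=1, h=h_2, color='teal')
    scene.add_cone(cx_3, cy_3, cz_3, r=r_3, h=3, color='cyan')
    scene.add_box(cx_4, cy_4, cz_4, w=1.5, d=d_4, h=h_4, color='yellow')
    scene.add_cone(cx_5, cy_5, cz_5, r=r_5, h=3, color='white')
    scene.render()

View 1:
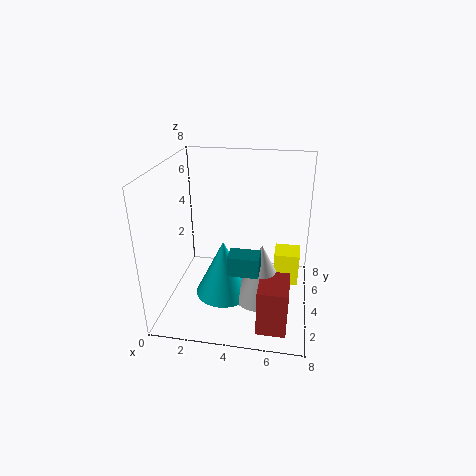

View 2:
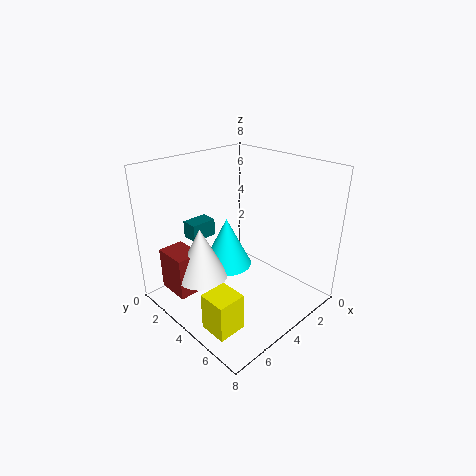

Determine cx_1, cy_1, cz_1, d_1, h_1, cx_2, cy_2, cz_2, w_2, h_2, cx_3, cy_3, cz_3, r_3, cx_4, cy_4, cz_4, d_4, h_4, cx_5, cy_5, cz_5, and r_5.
cx_1 = 5.5
cy_1 = 0.5
cz_1 = 0.5
d_1 = 2
h_1 = 2.5
cx_2 = 4
cy_2 = 1
cz_2 = 3.5
w_2 = 1.5
h_2 = 1
cx_3 = 3.5
cy_3 = 2.5
cz_3 = 1.5
r_3 = 1.5
cx_4 = 6
cy_4 = 5
cz_4 = 0.5
d_4 = 1.5
h_4 = 2
cx_5 = 5.5
cy_5 = 2.5
cz_5 = 1.5
r_5 = 1.5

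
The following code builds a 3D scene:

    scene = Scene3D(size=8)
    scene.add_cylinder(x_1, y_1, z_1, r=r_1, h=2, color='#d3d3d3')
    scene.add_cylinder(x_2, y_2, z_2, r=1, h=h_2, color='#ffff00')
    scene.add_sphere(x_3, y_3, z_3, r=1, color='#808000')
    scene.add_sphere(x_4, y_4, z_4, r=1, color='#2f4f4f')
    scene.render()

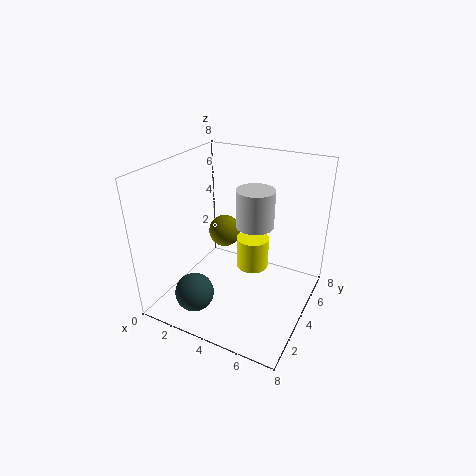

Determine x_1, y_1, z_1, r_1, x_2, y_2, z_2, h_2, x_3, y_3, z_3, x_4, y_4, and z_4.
x_1 = 5; y_1 = 4; z_1 = 5; r_1 = 1; x_2 = 4; y_2 = 6; z_2 = 1; h_2 = 2; x_3 = 2; y_3 = 6; z_3 = 3; x_4 = 3; y_4 = 1; z_4 = 2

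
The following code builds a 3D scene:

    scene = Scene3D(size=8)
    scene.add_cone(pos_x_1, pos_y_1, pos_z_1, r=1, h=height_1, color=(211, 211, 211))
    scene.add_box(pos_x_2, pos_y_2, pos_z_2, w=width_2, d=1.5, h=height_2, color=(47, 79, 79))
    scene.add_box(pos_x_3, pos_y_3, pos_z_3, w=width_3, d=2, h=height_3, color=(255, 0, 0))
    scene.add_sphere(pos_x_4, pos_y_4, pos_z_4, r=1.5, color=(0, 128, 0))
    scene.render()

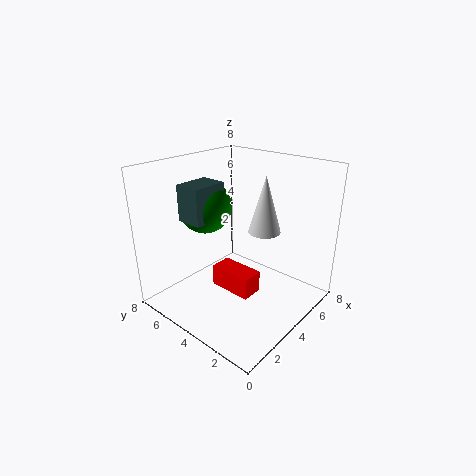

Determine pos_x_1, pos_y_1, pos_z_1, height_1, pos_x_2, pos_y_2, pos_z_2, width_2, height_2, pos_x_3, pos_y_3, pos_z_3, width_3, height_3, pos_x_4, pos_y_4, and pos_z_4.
pos_x_1 = 6.5; pos_y_1 = 4; pos_z_1 = 3.5; height_1 = 3.5; pos_x_2 = 2; pos_y_2 = 5; pos_z_2 = 5; width_2 = 2; height_2 = 2; pos_x_3 = 1; pos_y_3 = 1; pos_z_3 = 3; width_3 = 1; height_3 = 1; pos_x_4 = 3.5; pos_y_4 = 6; pos_z_4 = 5.5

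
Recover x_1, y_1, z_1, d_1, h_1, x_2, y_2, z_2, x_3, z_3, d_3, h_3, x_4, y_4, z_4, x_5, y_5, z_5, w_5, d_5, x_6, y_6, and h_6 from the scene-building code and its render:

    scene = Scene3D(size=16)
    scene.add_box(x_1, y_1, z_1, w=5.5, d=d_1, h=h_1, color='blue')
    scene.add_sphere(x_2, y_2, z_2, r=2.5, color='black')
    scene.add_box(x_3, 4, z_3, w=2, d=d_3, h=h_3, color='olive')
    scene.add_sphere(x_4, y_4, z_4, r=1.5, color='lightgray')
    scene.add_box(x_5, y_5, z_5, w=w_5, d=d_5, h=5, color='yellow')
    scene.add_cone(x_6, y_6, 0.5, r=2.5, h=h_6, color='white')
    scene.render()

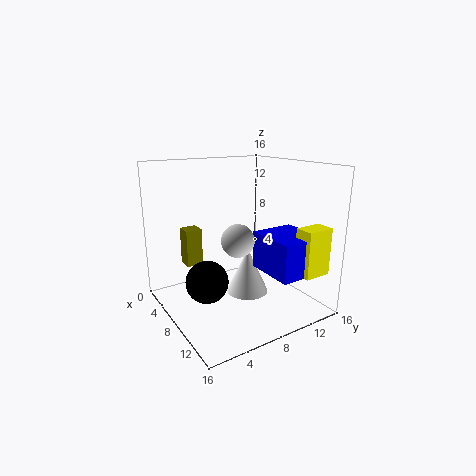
x_1 = 9.5, y_1 = 9, z_1 = 5, d_1 = 5, h_1 = 4, x_2 = 6, y_2 = 5, z_2 = 2.5, x_3 = 1, z_3 = 3.5, d_3 = 2, h_3 = 4.5, x_4 = 13.5, y_4 = 4.5, z_4 = 10, x_5 = 13.5, y_5 = 11.5, z_5 = 5, w_5 = 2, d_5 = 3, x_6 = 7, y_6 = 10, h_6 = 5.5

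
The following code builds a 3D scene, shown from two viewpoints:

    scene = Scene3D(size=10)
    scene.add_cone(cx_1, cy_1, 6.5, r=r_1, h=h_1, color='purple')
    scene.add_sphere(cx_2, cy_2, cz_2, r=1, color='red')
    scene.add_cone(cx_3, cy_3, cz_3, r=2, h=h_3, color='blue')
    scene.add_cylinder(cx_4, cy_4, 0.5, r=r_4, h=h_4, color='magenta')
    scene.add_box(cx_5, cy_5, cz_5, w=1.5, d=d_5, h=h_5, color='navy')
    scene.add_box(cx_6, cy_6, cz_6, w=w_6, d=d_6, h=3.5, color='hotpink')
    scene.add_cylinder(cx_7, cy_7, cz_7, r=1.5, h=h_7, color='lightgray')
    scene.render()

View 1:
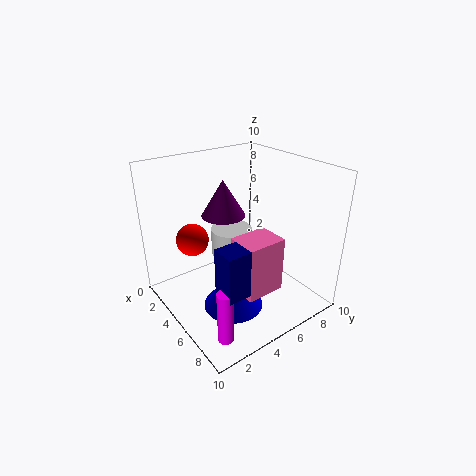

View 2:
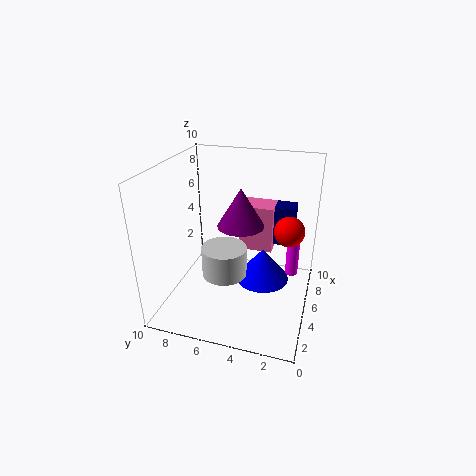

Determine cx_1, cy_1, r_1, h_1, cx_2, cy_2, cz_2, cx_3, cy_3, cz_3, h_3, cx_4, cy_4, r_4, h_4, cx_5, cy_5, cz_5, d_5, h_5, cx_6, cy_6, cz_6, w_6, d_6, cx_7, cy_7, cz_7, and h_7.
cx_1 = 4; cy_1 = 4.5; r_1 = 1.5; h_1 = 2.5; cx_2 = 5; cy_2 = 1.5; cz_2 = 6; cx_3 = 6.5; cy_3 = 3.5; cz_3 = 1; h_3 = 2.5; cx_4 = 8.5; cy_4 = 1.5; r_4 = 0.5; h_4 = 3.5; cx_5 = 7.5; cy_5 = 1.5; cz_5 = 3.5; d_5 = 1.5; h_5 = 3; cx_6 = 7; cy_6 = 3; cz_6 = 3; w_6 = 2; d_6 = 2.5; cx_7 = 3.5; cy_7 = 5.5; cz_7 = 3; h_7 = 2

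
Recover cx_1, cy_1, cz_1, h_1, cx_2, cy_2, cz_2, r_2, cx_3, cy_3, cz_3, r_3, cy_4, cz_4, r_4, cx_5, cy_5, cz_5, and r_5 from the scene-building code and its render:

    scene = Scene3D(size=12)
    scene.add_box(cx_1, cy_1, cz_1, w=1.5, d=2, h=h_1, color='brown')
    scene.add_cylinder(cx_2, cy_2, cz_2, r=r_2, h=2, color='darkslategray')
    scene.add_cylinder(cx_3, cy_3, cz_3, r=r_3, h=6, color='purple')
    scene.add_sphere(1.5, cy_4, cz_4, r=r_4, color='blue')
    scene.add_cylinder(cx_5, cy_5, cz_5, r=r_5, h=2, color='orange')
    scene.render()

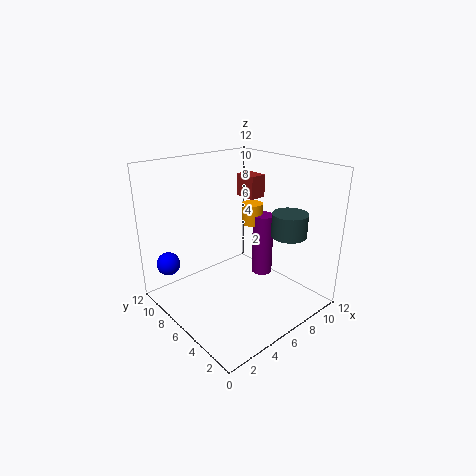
cx_1 = 8.5, cy_1 = 7, cz_1 = 8.5, h_1 = 2, cx_2 = 9.5, cy_2 = 3.5, cz_2 = 6, r_2 = 1.5, cx_3 = 10.5, cy_3 = 7.5, cz_3 = 0.5, r_3 = 1, cy_4 = 10, cz_4 = 3.5, r_4 = 1, cx_5 = 10, cy_5 = 8.5, cz_5 = 5.5, r_5 = 1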